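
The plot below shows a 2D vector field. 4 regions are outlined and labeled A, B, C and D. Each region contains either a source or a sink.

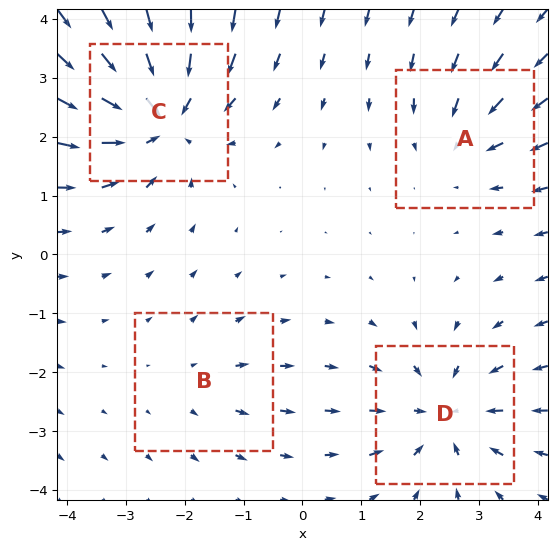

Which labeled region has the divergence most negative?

Divergence at each region's feature centre — A: about -3, B: about +2, C: about -6, D: about -5. Region C is most negative.

C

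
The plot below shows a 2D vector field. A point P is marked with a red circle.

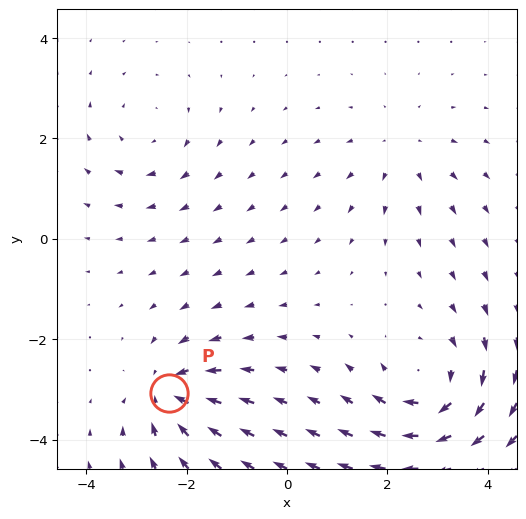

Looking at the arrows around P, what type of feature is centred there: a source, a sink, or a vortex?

At P (-2.3, -3.1) the arrows converge inward. Divergence about -5, curl ≈0 — negative divergence with near-zero curl is a sink.

sink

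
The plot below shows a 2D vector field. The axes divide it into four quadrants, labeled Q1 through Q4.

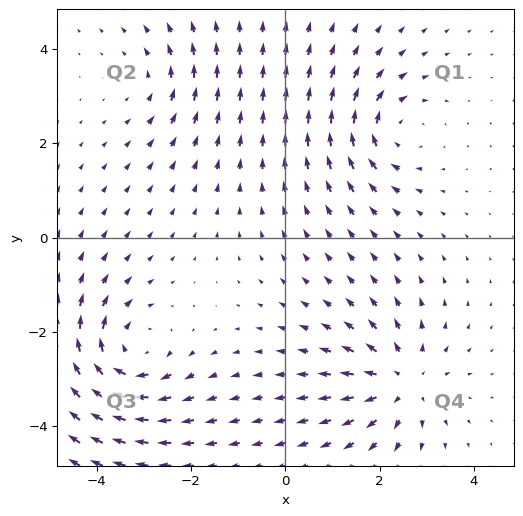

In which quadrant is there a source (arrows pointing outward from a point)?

Q4

The source sits at approximately (2.5, -3.1), which lies in quadrant Q4. The divergence there is about +5, positive as expected for a source.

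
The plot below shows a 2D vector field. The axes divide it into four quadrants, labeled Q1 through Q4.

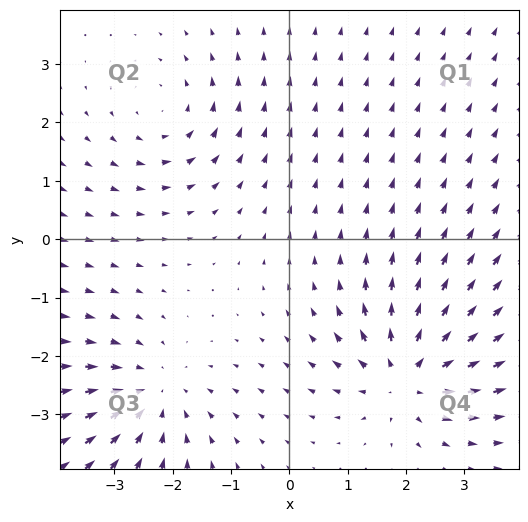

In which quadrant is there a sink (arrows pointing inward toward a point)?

Q3

The sink sits at approximately (-2.3, -2.7), which lies in quadrant Q3. The divergence there is about -3, negative as expected for a sink.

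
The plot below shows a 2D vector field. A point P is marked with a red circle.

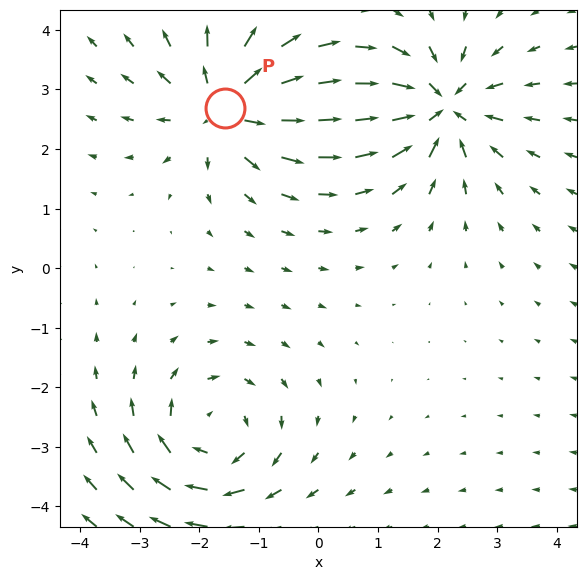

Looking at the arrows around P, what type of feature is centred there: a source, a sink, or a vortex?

At P (-1.6, 2.7) the arrows spread outward. Divergence about +5, curl ≈0 — positive divergence with near-zero curl is a source.

source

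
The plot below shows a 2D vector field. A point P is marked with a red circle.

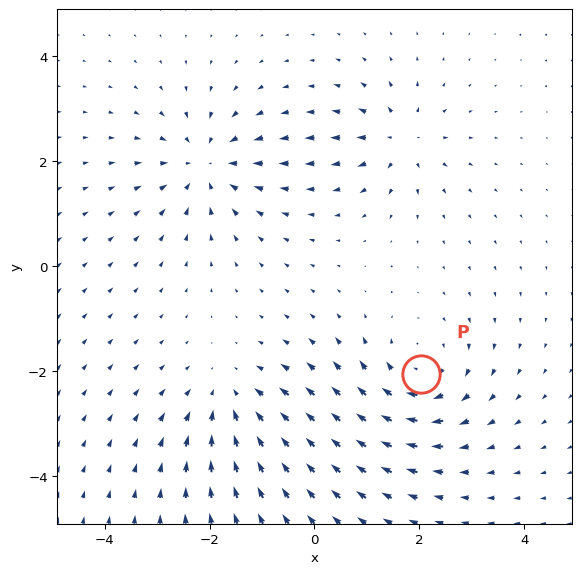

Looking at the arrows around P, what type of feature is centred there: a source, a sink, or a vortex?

vortex

At P (2.0, -2.0) the arrows circulate clockwise. Divergence ≈0, curl about -4 — near-zero divergence with nonzero curl is a vortex.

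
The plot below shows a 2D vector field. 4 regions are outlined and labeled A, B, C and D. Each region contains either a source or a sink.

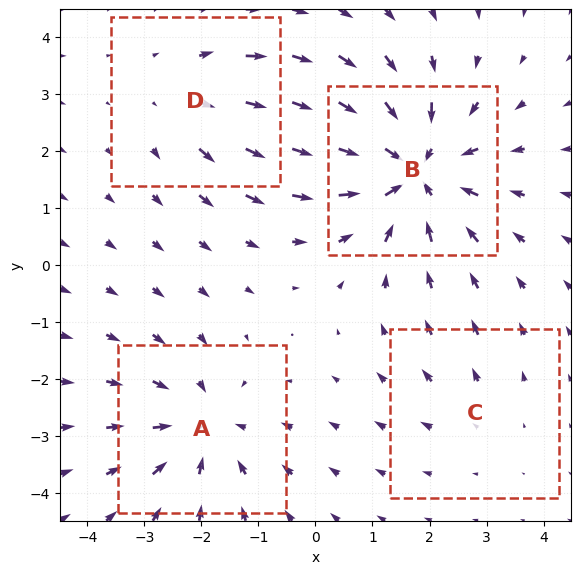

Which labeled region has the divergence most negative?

B

Divergence at each region's feature centre — A: about -4, B: about -6, C: about +2, D: about +3. Region B is most negative.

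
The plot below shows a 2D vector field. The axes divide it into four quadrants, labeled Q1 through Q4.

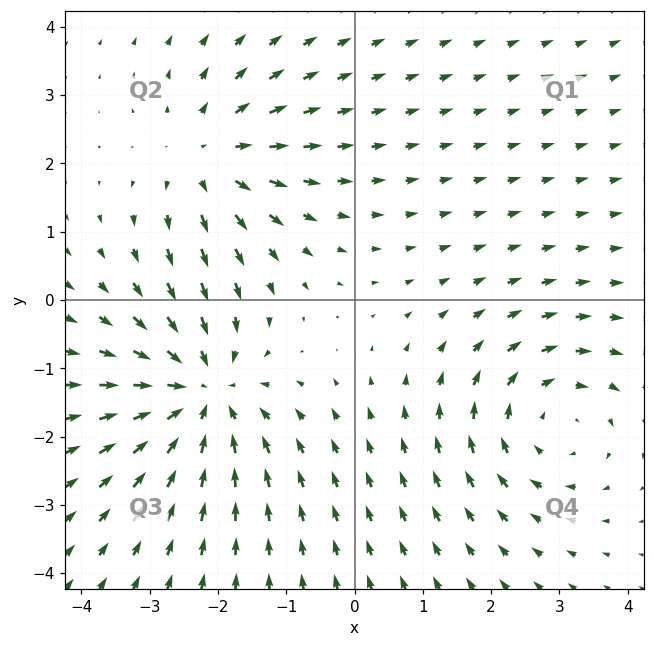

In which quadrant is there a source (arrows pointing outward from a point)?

Q2

The source sits at approximately (-2.2, 2.1), which lies in quadrant Q2. The divergence there is about +4, positive as expected for a source.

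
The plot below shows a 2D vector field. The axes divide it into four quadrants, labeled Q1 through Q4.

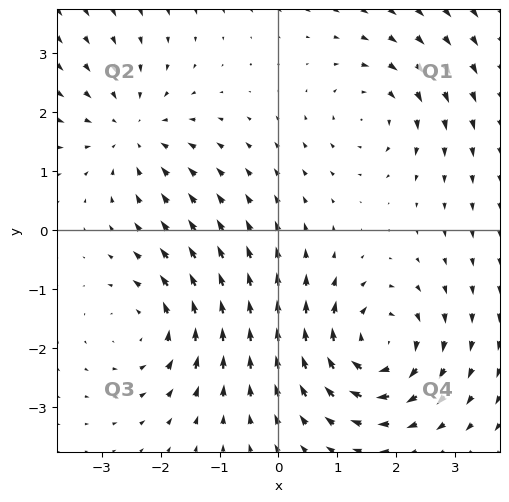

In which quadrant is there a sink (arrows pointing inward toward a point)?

The sink sits at approximately (-2.5, 1.7), which lies in quadrant Q2. The divergence there is about -3, negative as expected for a sink.

Q2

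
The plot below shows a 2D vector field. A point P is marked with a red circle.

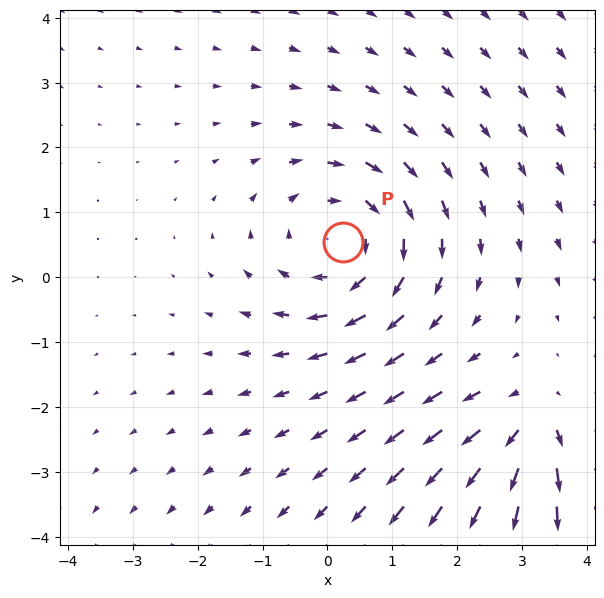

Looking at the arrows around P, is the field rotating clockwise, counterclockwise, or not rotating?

clockwise

Near P at (0.2, 0.5) the arrows circulate clockwise. The curl (z-component) there is about -3; negative curl means clockwise rotation.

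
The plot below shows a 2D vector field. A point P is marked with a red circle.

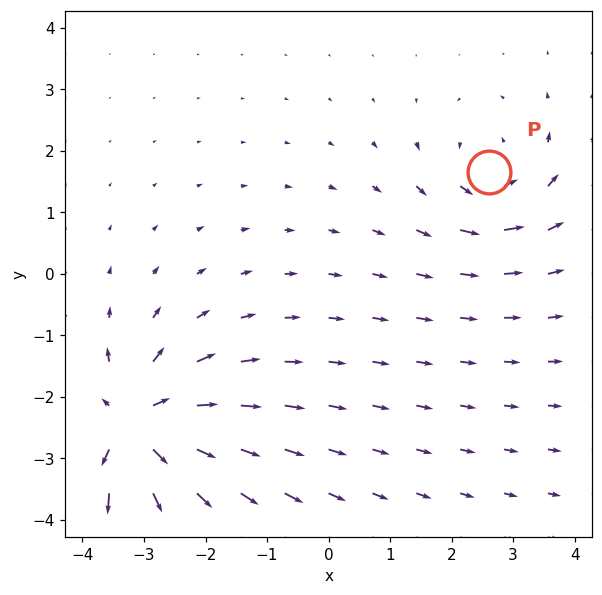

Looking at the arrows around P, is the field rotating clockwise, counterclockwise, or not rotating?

Near P at (2.6, 1.6) the arrows circulate counterclockwise. The curl (z-component) there is about +3; positive curl means counterclockwise rotation.

counterclockwise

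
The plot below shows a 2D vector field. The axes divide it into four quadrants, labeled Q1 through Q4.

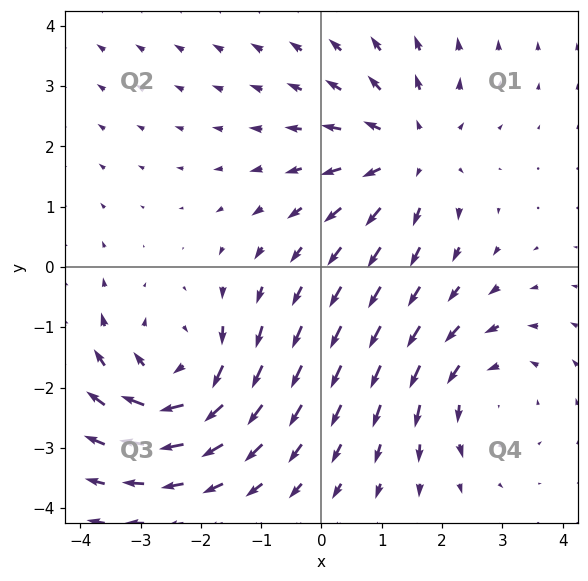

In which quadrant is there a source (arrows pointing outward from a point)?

The source sits at approximately (1.4, 1.9), which lies in quadrant Q1. The divergence there is about +4, positive as expected for a source.

Q1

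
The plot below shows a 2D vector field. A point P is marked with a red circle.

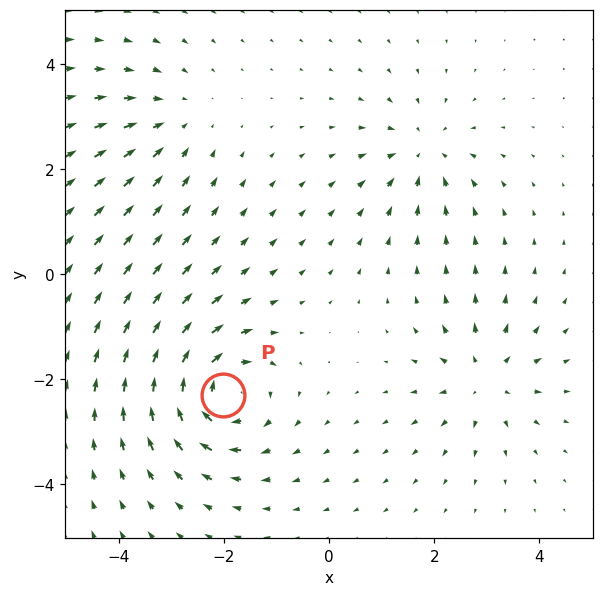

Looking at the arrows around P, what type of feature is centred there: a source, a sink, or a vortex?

At P (-2.0, -2.3) the arrows circulate clockwise. Divergence ≈0, curl about -5 — near-zero divergence with nonzero curl is a vortex.

vortex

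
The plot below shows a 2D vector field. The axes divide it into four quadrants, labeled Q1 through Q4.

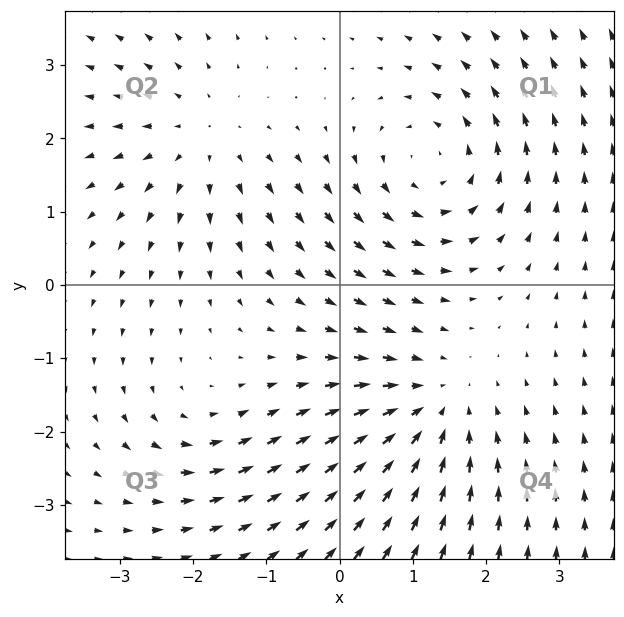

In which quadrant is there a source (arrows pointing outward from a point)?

Q2

The source sits at approximately (-1.9, 2.0), which lies in quadrant Q2. The divergence there is about +3, positive as expected for a source.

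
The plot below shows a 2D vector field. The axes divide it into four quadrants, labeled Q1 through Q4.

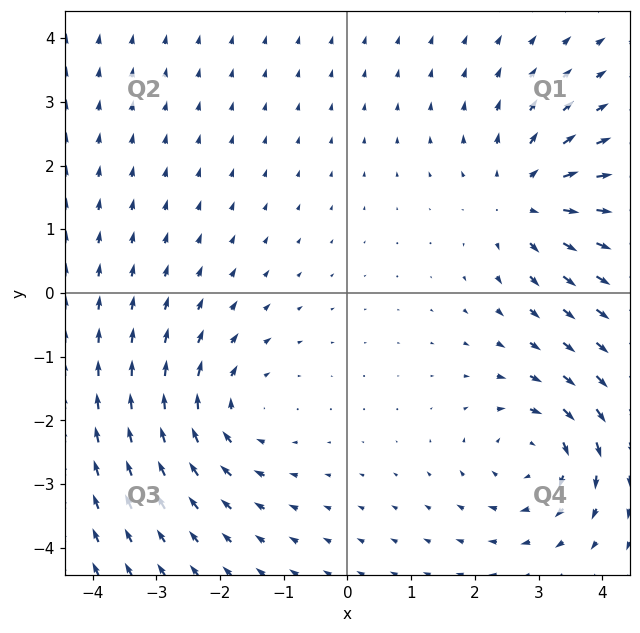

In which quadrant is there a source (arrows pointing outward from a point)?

Q1

The source sits at approximately (2.8, 1.5), which lies in quadrant Q1. The divergence there is about +4, positive as expected for a source.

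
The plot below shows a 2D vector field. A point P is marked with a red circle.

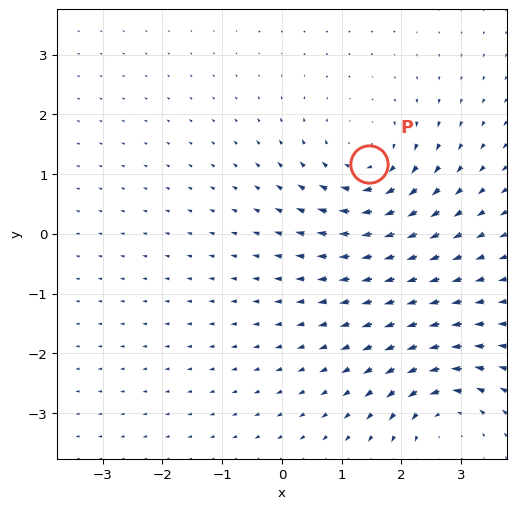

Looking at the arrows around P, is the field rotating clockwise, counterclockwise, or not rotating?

clockwise

Near P at (1.5, 1.2) the arrows circulate clockwise. The curl (z-component) there is about -4; negative curl means clockwise rotation.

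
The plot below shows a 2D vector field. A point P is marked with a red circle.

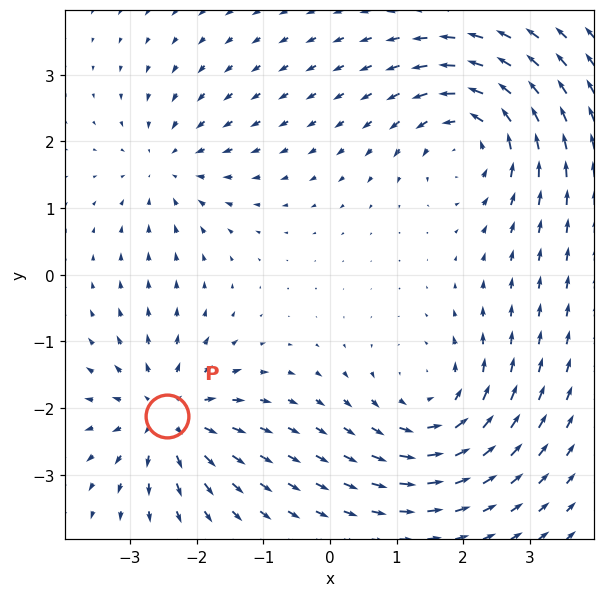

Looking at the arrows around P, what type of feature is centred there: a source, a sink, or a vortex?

source

At P (-2.4, -2.1) the arrows spread outward. Divergence about +6, curl ≈0 — positive divergence with near-zero curl is a source.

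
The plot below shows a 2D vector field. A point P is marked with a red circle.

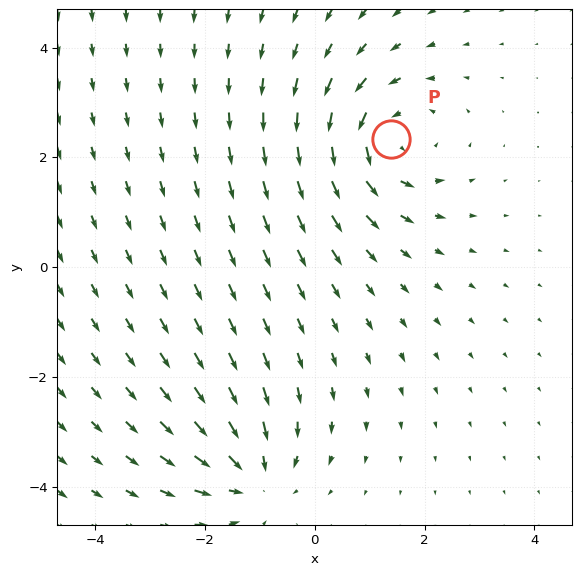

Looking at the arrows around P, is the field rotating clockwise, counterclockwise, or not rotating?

counterclockwise

Near P at (1.4, 2.3) the arrows circulate counterclockwise. The curl (z-component) there is about +3; positive curl means counterclockwise rotation.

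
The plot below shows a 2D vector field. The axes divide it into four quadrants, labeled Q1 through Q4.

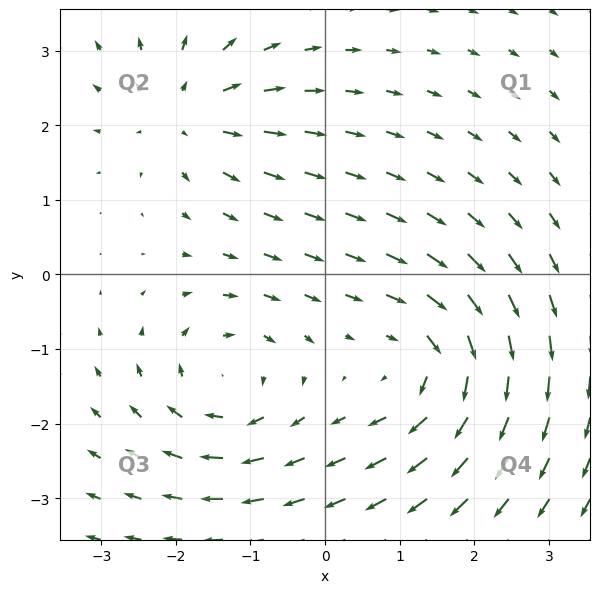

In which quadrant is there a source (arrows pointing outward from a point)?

The source sits at approximately (-1.8, 2.2), which lies in quadrant Q2. The divergence there is about +5, positive as expected for a source.

Q2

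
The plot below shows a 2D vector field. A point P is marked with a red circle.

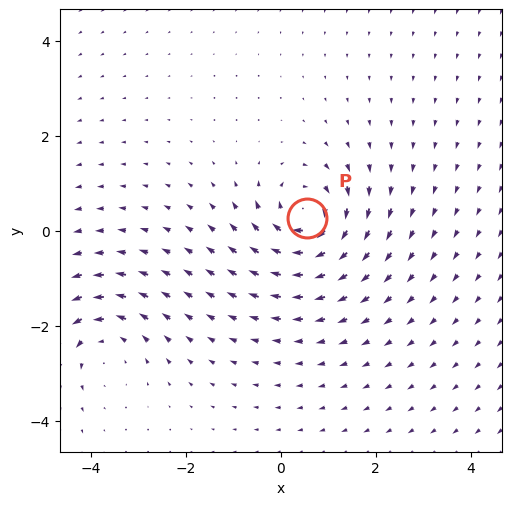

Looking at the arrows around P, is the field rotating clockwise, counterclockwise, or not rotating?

Near P at (0.6, 0.3) the arrows circulate clockwise. The curl (z-component) there is about -6; negative curl means clockwise rotation.

clockwise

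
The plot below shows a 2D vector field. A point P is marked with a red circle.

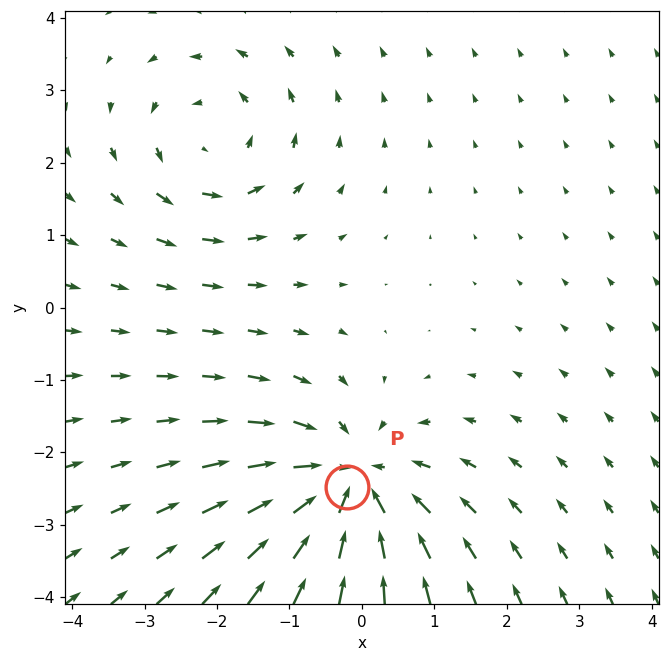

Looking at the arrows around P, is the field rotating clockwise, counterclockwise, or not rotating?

Near P at (-0.2, -2.5) the arrows show no circulation. The curl there is ≈0.

not rotating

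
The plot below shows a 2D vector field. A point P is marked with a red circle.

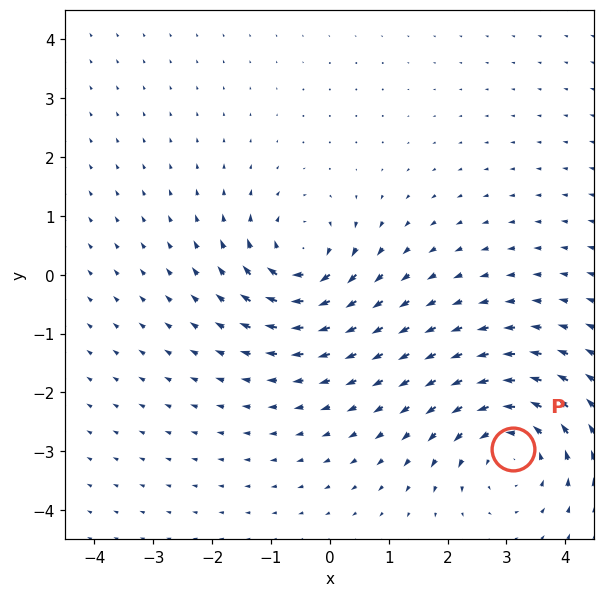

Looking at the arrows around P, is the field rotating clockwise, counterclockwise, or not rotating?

counterclockwise

Near P at (3.1, -3.0) the arrows circulate counterclockwise. The curl (z-component) there is about +3; positive curl means counterclockwise rotation.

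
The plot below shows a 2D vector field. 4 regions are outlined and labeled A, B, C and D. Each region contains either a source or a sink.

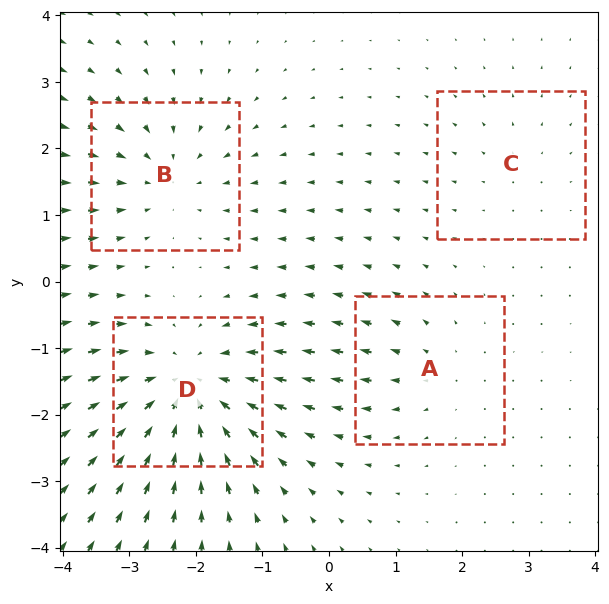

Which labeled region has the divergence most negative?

D

Divergence at each region's feature centre — A: about +3, B: about -4, C: about +2, D: about -7. Region D is most negative.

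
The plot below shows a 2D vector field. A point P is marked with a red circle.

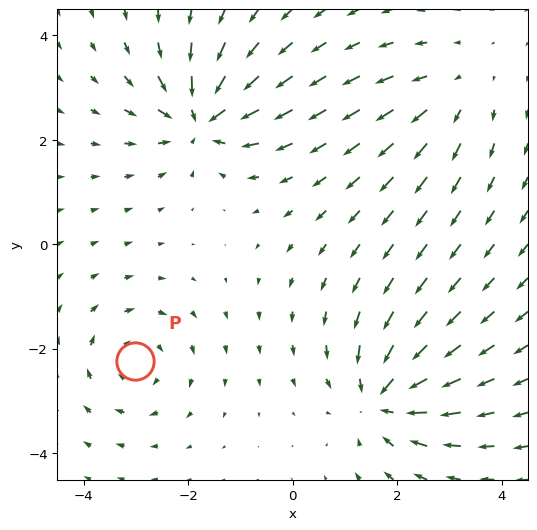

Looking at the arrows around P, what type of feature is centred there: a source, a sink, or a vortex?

At P (-3.0, -2.2) the arrows circulate clockwise. Divergence ≈0, curl about -3 — near-zero divergence with nonzero curl is a vortex.

vortex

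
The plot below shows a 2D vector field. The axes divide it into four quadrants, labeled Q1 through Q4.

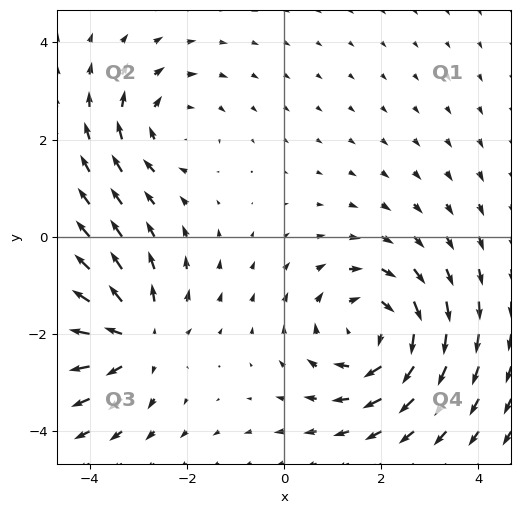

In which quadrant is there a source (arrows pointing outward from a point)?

Q3

The source sits at approximately (-3.1, -2.1), which lies in quadrant Q3. The divergence there is about +4, positive as expected for a source.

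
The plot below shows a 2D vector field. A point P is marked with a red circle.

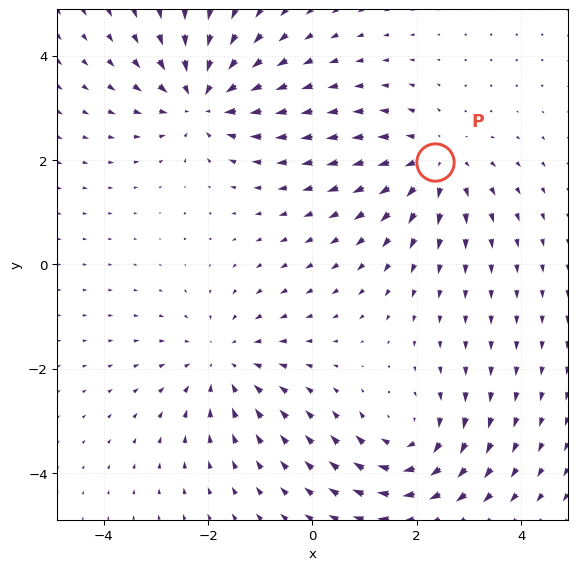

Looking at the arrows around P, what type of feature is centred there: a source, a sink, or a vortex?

At P (2.4, 2.0) the arrows spread outward. Divergence about +4, curl ≈0 — positive divergence with near-zero curl is a source.

source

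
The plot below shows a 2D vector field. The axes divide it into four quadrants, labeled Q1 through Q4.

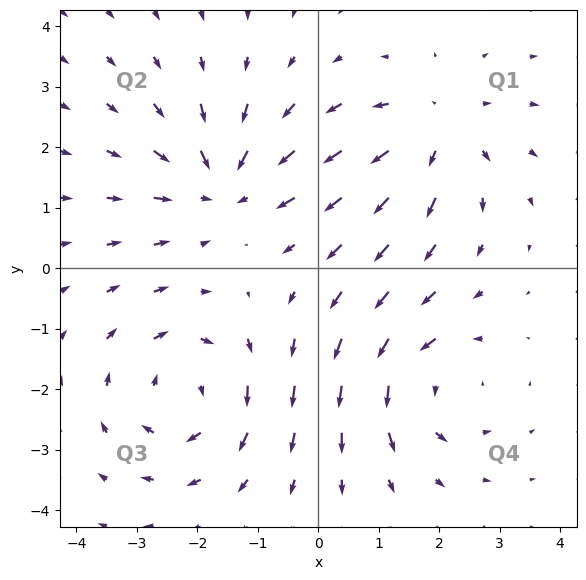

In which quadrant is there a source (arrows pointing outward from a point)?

Q1

The source sits at approximately (2.0, 2.3), which lies in quadrant Q1. The divergence there is about +4, positive as expected for a source.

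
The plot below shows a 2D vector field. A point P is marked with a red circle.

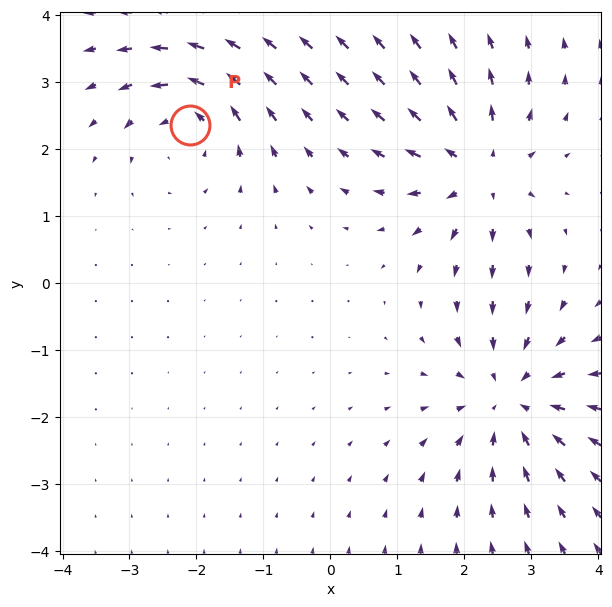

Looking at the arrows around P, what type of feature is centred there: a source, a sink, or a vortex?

At P (-2.1, 2.4) the arrows circulate counterclockwise. Divergence ≈0, curl about +4 — near-zero divergence with nonzero curl is a vortex.

vortex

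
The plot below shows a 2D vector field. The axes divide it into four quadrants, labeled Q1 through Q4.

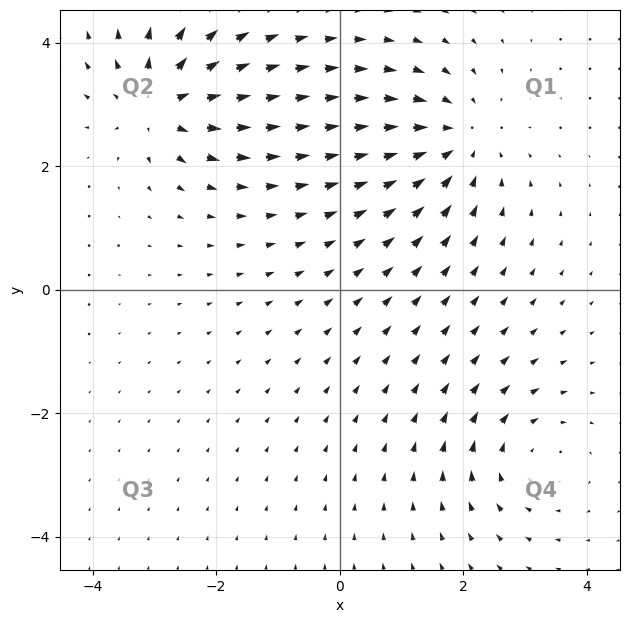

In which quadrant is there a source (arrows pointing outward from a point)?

Q2

The source sits at approximately (-2.9, 3.0), which lies in quadrant Q2. The divergence there is about +6, positive as expected for a source.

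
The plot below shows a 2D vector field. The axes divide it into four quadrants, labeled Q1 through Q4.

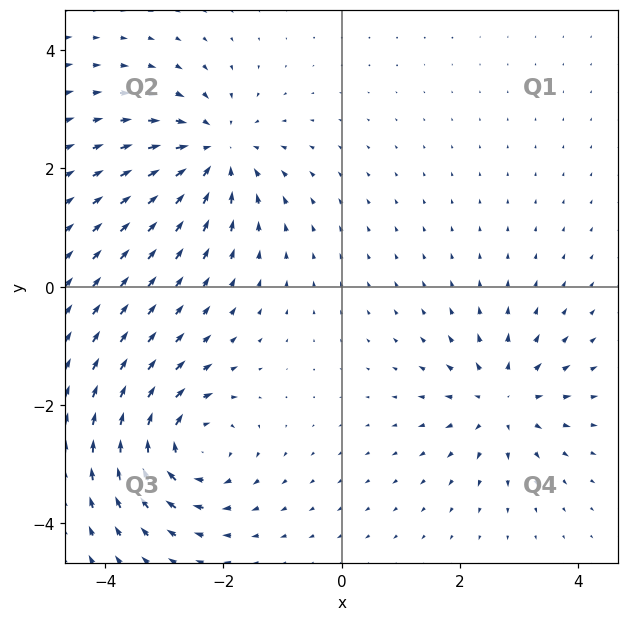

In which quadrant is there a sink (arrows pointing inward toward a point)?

Q2

The sink sits at approximately (-2.1, 2.3), which lies in quadrant Q2. The divergence there is about -5, negative as expected for a sink.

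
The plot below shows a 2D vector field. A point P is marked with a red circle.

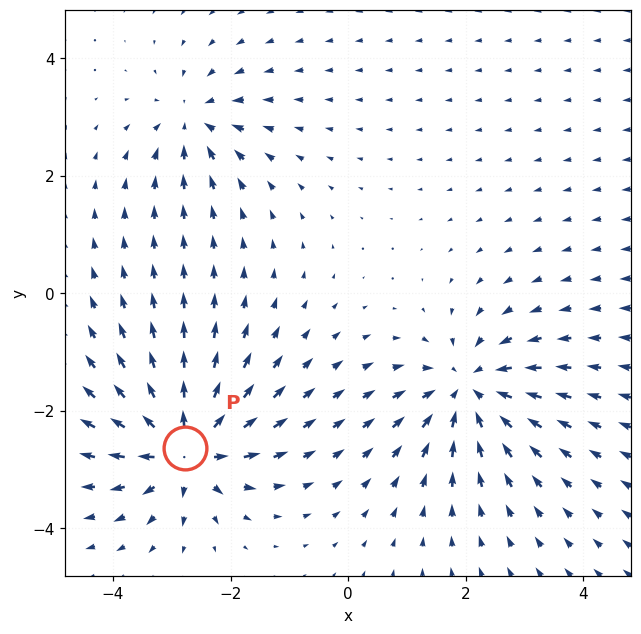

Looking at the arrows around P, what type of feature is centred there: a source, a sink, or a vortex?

At P (-2.8, -2.6) the arrows spread outward. Divergence about +7, curl ≈0 — positive divergence with near-zero curl is a source.

source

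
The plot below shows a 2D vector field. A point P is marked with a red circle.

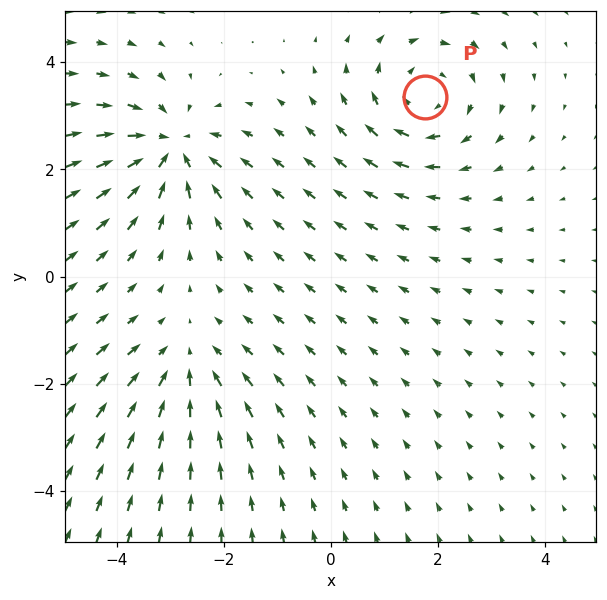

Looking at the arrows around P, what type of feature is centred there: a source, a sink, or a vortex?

vortex

At P (1.8, 3.3) the arrows circulate clockwise. Divergence ≈0, curl about -3 — near-zero divergence with nonzero curl is a vortex.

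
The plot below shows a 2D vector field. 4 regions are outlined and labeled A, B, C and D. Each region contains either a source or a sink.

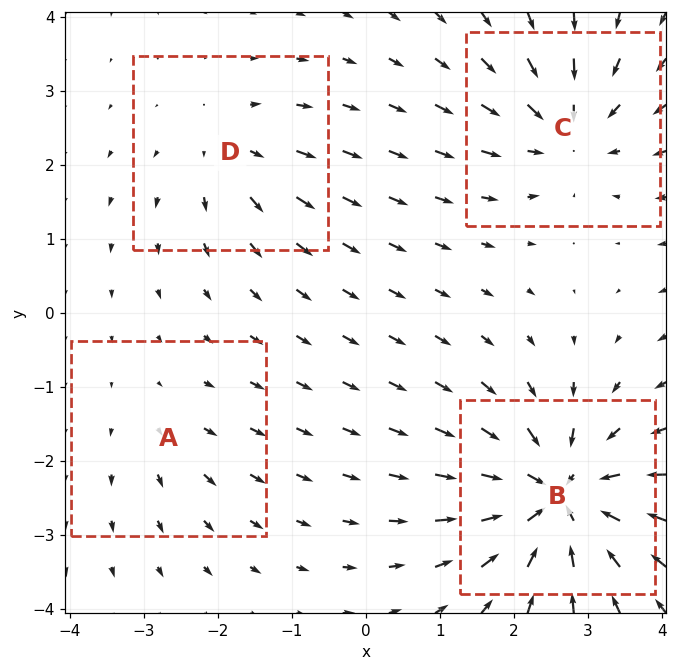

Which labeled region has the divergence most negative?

Divergence at each region's feature centre — A: about +2, B: about -8, C: about -5, D: about +4. Region B is most negative.

B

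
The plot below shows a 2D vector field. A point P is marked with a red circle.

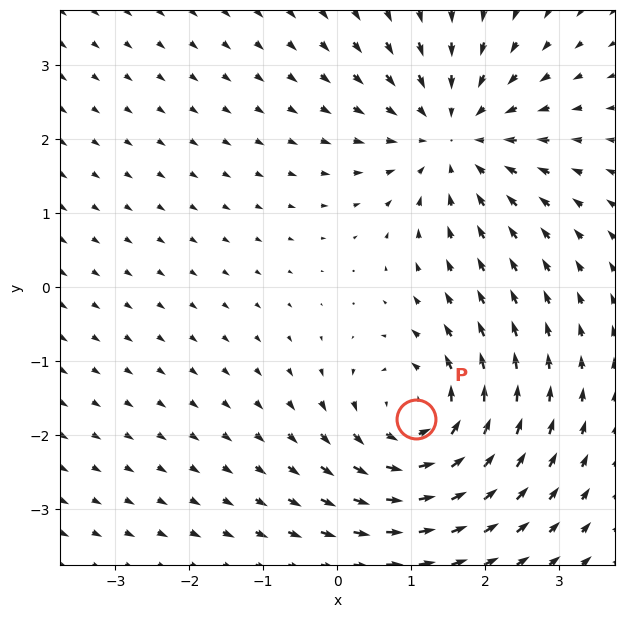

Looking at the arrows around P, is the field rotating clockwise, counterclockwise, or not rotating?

Near P at (1.1, -1.8) the arrows circulate counterclockwise. The curl (z-component) there is about +3; positive curl means counterclockwise rotation.

counterclockwise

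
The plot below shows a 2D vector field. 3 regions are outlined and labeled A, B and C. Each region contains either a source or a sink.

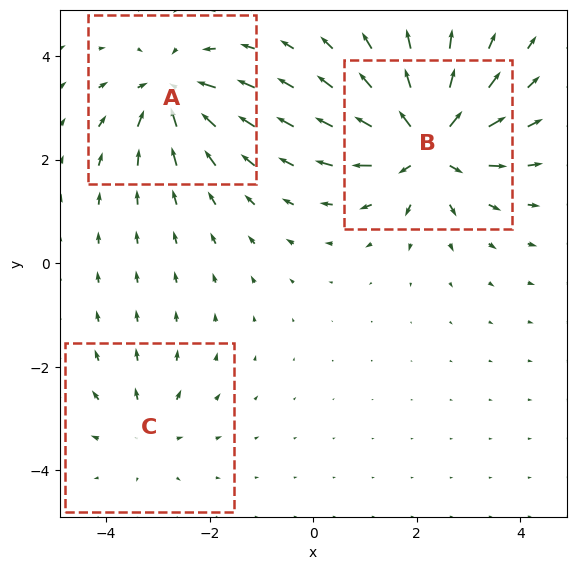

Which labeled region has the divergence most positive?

B

Divergence at each region's feature centre — A: about -4, B: about +6, C: about +2. Region B is most positive.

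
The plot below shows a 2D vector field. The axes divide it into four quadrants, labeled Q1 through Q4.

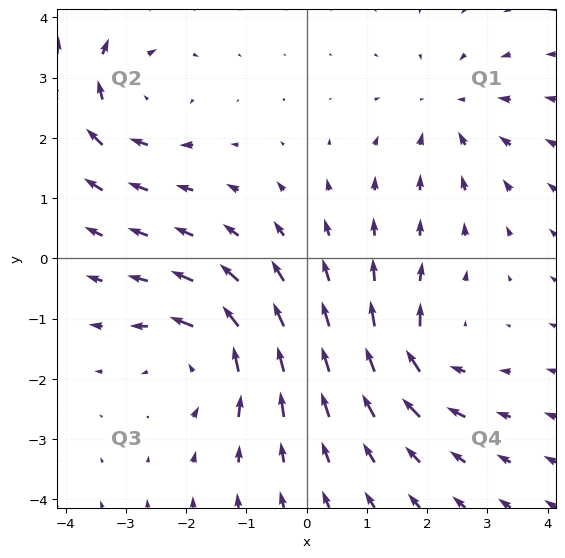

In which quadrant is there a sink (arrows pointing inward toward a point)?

Q1

The sink sits at approximately (2.4, 2.4), which lies in quadrant Q1. The divergence there is about -3, negative as expected for a sink.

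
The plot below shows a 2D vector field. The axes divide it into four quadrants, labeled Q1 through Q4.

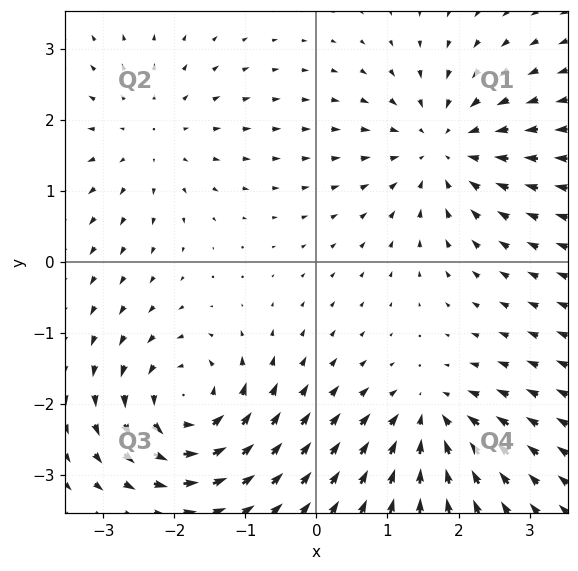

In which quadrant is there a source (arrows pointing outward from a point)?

Q2

The source sits at approximately (-2.3, 1.8), which lies in quadrant Q2. The divergence there is about +3, positive as expected for a source.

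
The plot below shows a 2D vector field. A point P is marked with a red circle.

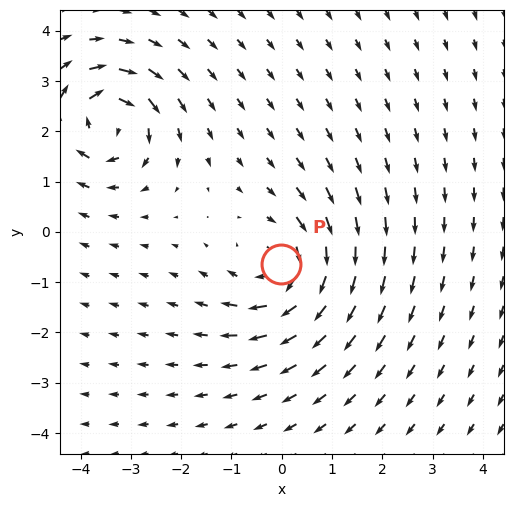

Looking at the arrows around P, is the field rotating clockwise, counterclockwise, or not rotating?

Near P at (-0.0, -0.6) the arrows circulate clockwise. The curl (z-component) there is about -4; negative curl means clockwise rotation.

clockwise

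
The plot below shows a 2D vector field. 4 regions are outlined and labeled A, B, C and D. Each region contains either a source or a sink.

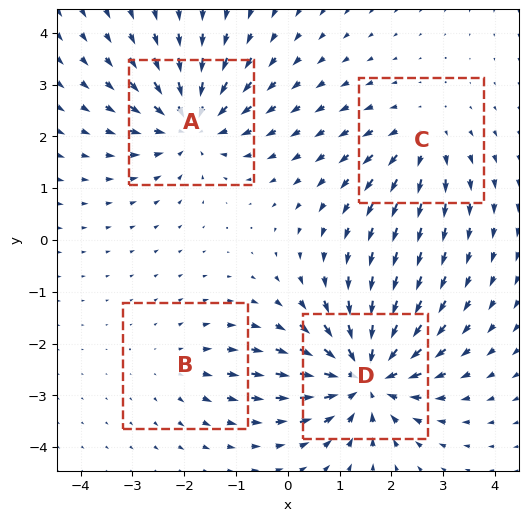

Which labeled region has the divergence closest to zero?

B

Divergence at each region's feature centre — A: about -5, B: about +2, C: about +4, D: about -7. Region B is closest to zero.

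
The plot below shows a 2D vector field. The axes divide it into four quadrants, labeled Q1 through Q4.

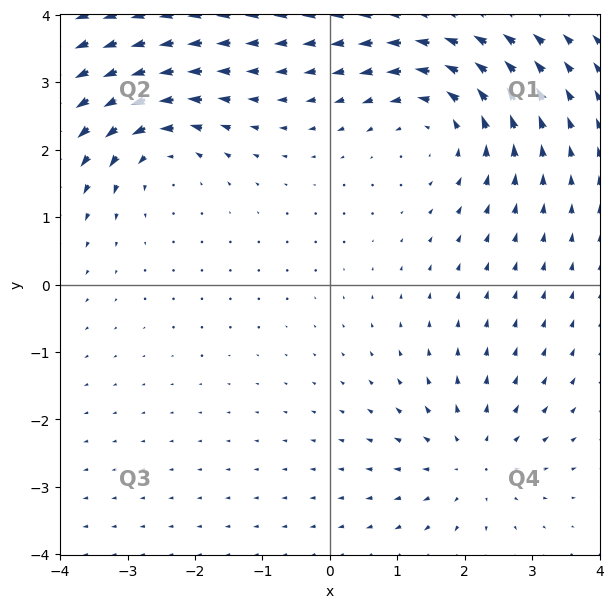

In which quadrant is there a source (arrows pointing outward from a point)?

Q4

The source sits at approximately (2.1, -2.6), which lies in quadrant Q4. The divergence there is about +3, positive as expected for a source.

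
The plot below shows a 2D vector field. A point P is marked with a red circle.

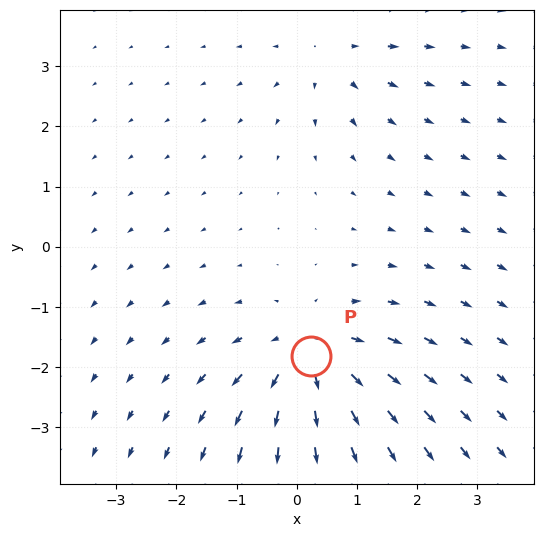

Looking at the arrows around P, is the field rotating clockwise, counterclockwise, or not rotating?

Near P at (0.2, -1.8) the arrows show no circulation. The curl there is ≈0.

not rotating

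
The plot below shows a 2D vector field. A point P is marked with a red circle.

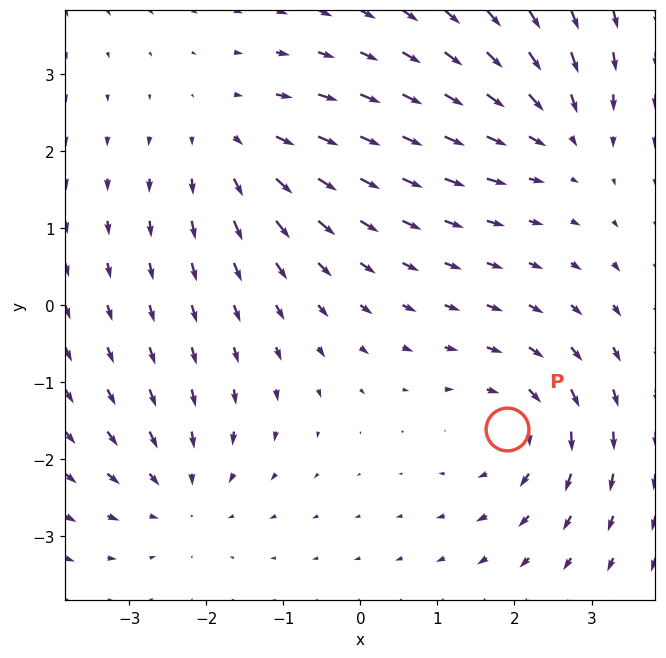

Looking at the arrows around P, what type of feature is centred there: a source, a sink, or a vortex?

At P (1.9, -1.6) the arrows circulate clockwise. Divergence ≈0, curl about -3 — near-zero divergence with nonzero curl is a vortex.

vortex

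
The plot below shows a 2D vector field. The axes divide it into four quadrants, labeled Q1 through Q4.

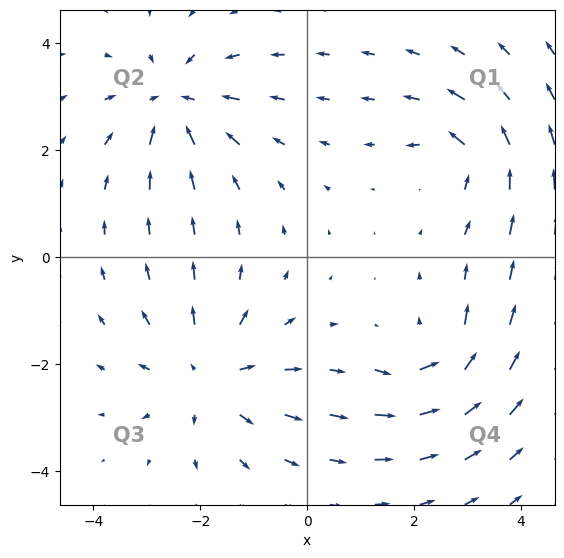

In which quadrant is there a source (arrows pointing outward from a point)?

The source sits at approximately (-1.8, -2.2), which lies in quadrant Q3. The divergence there is about +4, positive as expected for a source.

Q3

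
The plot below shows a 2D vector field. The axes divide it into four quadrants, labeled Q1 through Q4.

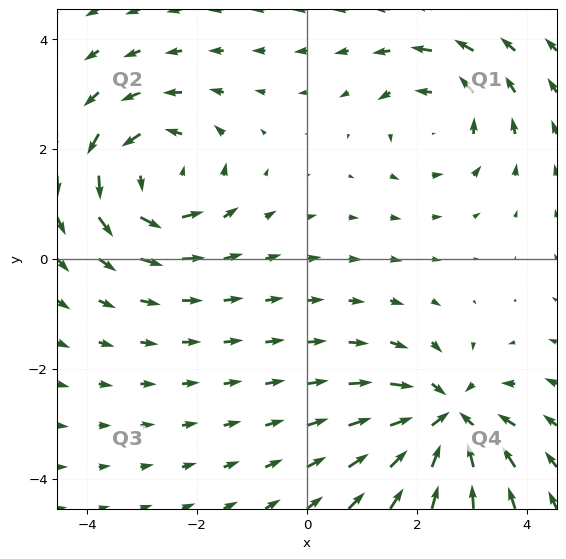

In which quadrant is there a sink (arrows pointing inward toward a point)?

Q4

The sink sits at approximately (2.5, -2.9), which lies in quadrant Q4. The divergence there is about -6, negative as expected for a sink.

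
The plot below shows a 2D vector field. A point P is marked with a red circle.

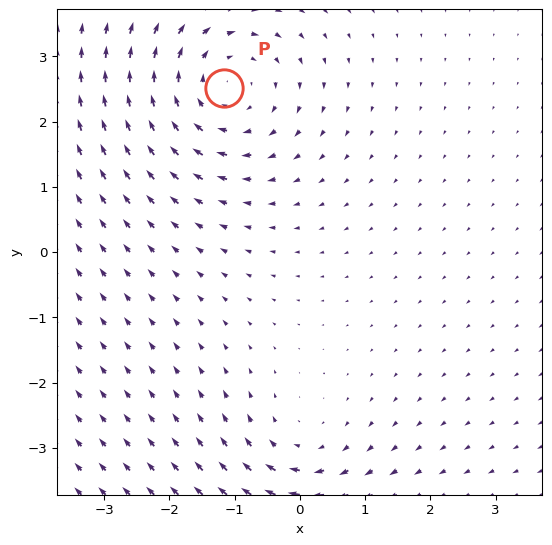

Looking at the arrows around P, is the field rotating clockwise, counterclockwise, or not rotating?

clockwise

Near P at (-1.2, 2.5) the arrows circulate clockwise. The curl (z-component) there is about -4; negative curl means clockwise rotation.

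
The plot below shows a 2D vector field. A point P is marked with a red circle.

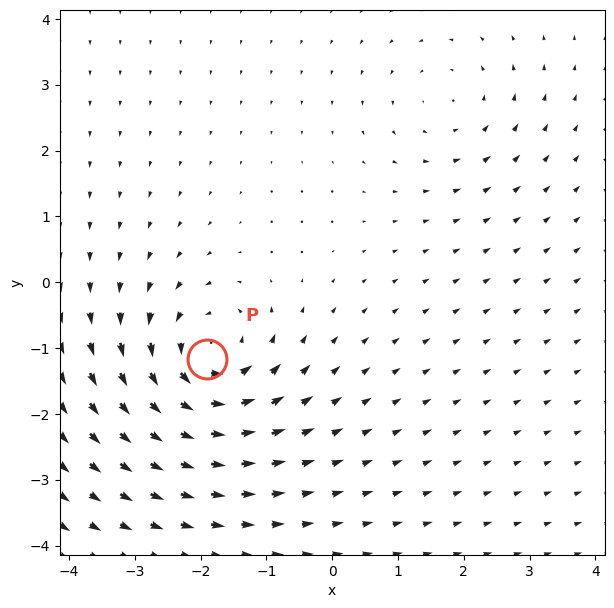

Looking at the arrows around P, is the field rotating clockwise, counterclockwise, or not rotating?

Near P at (-1.9, -1.2) the arrows circulate counterclockwise. The curl (z-component) there is about +6; positive curl means counterclockwise rotation.

counterclockwise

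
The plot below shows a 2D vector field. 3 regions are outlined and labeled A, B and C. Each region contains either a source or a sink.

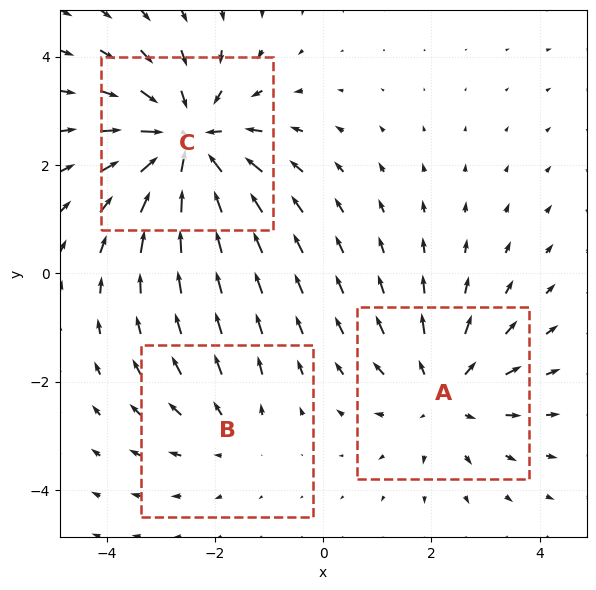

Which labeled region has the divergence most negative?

C

Divergence at each region's feature centre — A: about +3, B: about +2, C: about -4. Region C is most negative.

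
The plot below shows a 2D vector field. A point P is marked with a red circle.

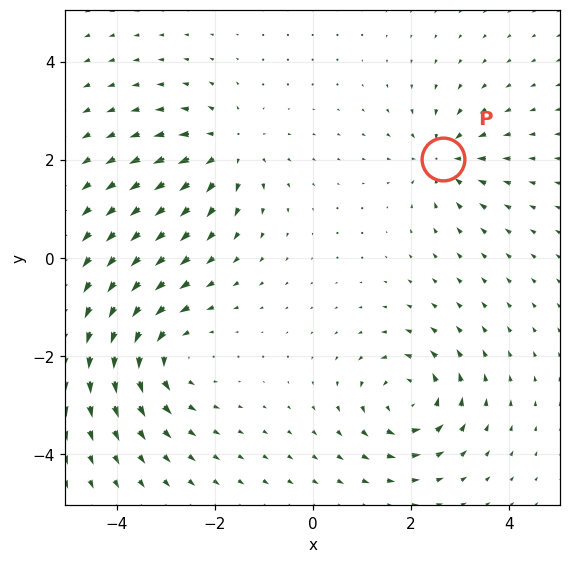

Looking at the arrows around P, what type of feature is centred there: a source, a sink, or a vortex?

At P (2.7, 2.0) the arrows converge inward. Divergence about -4, curl ≈0 — negative divergence with near-zero curl is a sink.

sink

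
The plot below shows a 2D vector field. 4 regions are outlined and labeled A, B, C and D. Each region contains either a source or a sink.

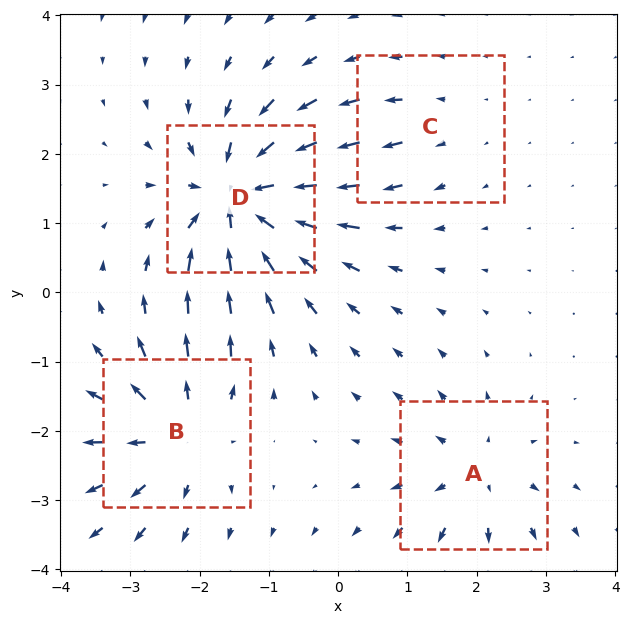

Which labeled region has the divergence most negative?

Divergence at each region's feature centre — A: about +4, B: about +6, C: about +2, D: about -8. Region D is most negative.

D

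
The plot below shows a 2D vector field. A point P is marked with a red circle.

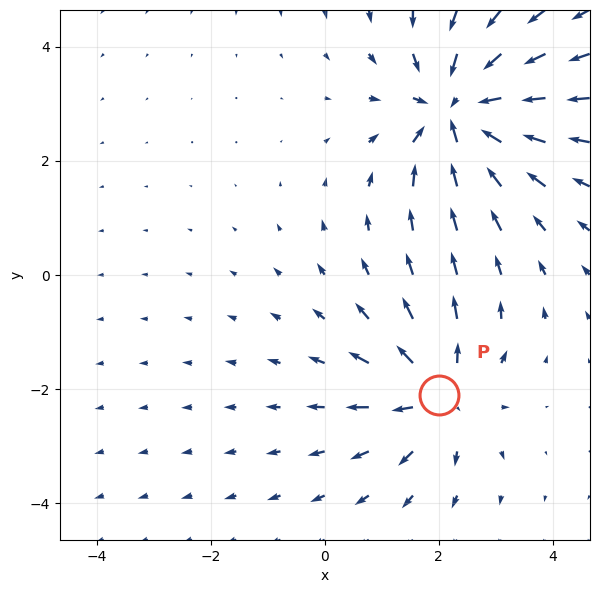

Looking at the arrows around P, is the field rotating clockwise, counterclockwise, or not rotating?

Near P at (2.0, -2.1) the arrows show no circulation. The curl there is ≈0.

not rotating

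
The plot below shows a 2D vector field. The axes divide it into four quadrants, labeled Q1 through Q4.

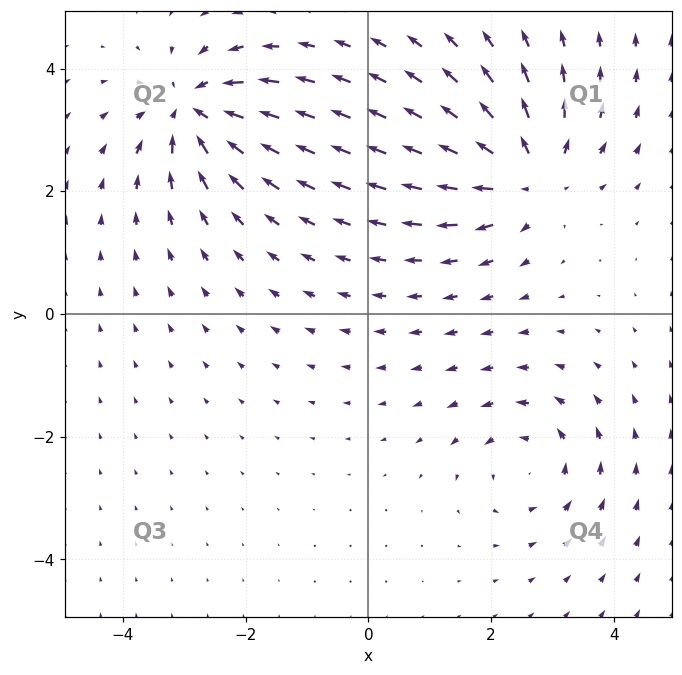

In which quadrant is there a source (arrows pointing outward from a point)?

Q1

The source sits at approximately (2.6, 2.3), which lies in quadrant Q1. The divergence there is about +5, positive as expected for a source.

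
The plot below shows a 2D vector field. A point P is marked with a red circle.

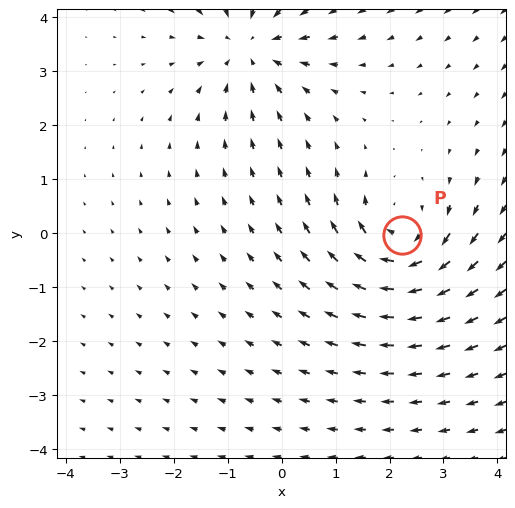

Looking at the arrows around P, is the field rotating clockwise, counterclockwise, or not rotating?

clockwise

Near P at (2.2, -0.0) the arrows circulate clockwise. The curl (z-component) there is about -5; negative curl means clockwise rotation.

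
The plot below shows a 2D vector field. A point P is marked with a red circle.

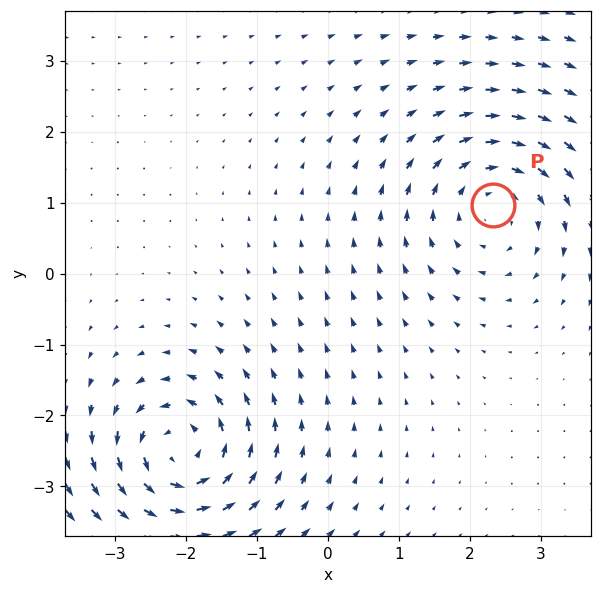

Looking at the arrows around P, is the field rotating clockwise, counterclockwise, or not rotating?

Near P at (2.3, 1.0) the arrows circulate clockwise. The curl (z-component) there is about -4; negative curl means clockwise rotation.

clockwise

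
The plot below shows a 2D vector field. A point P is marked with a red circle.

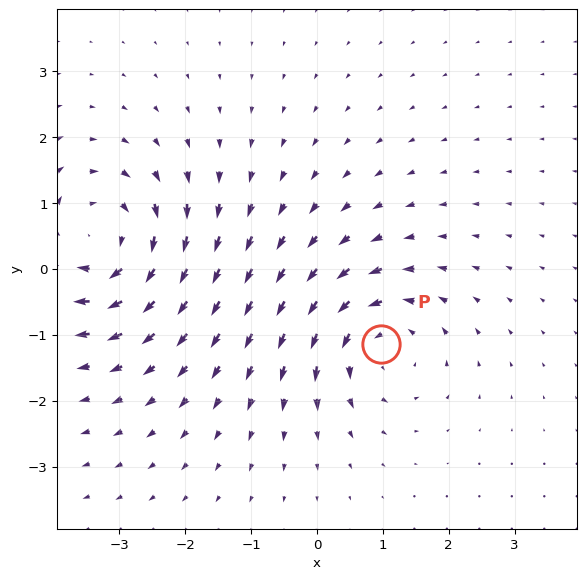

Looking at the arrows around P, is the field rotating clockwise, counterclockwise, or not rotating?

Near P at (1.0, -1.1) the arrows circulate counterclockwise. The curl (z-component) there is about +4; positive curl means counterclockwise rotation.

counterclockwise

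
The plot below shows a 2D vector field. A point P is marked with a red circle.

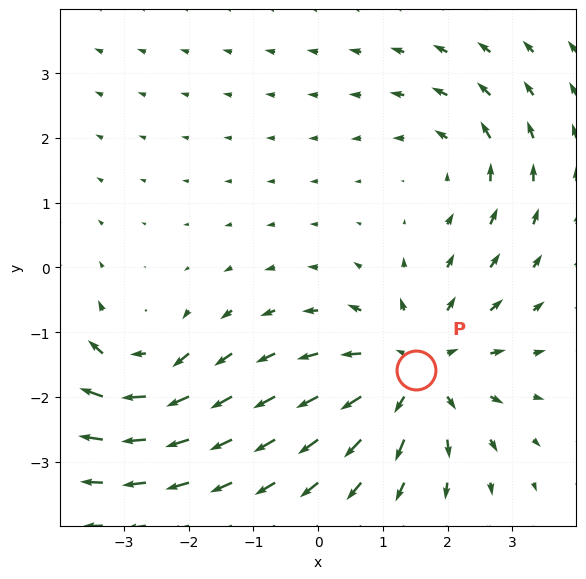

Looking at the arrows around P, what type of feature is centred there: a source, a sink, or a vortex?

At P (1.5, -1.6) the arrows spread outward. Divergence about +4, curl ≈0 — positive divergence with near-zero curl is a source.

source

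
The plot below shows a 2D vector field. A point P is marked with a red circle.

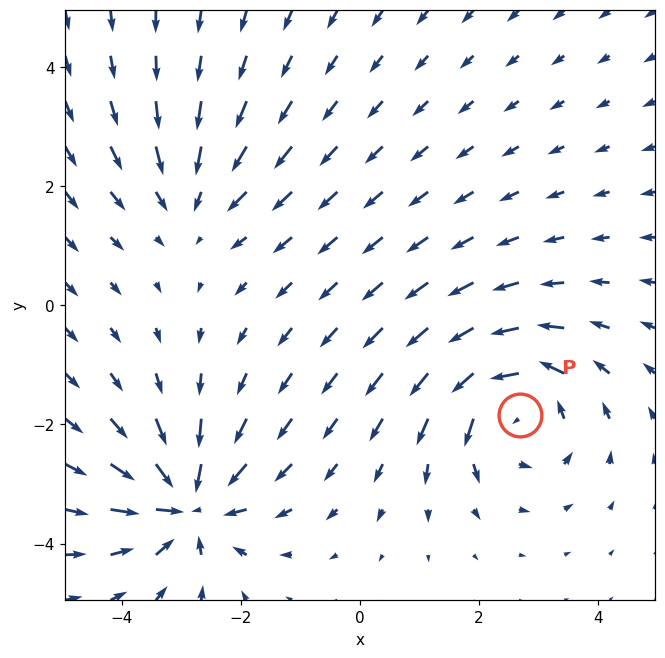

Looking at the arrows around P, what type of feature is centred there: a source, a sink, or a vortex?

At P (2.7, -1.8) the arrows circulate counterclockwise. Divergence ≈0, curl about +5 — near-zero divergence with nonzero curl is a vortex.

vortex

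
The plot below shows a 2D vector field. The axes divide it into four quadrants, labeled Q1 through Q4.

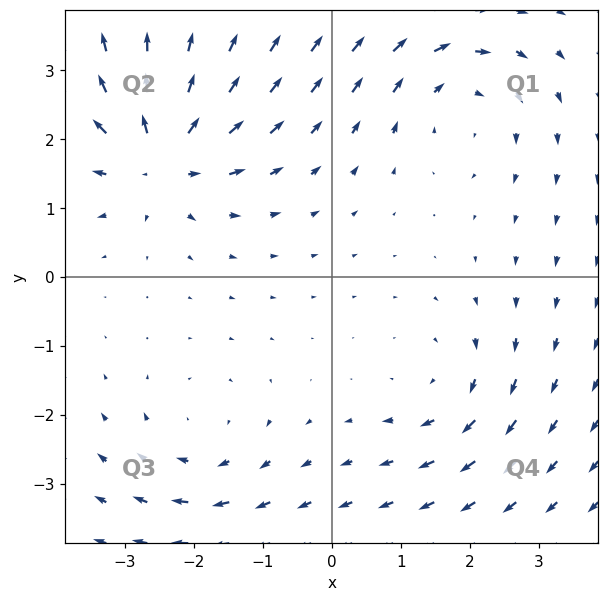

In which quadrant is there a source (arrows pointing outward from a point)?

Q2

The source sits at approximately (-2.5, 1.8), which lies in quadrant Q2. The divergence there is about +6, positive as expected for a source.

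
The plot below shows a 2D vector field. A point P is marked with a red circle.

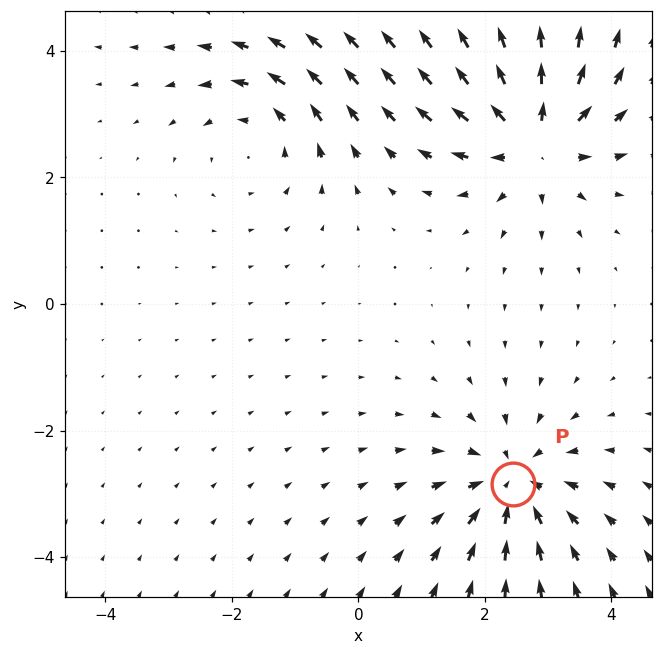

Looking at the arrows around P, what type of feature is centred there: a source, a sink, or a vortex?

At P (2.4, -2.8) the arrows converge inward. Divergence about -5, curl ≈0 — negative divergence with near-zero curl is a sink.

sink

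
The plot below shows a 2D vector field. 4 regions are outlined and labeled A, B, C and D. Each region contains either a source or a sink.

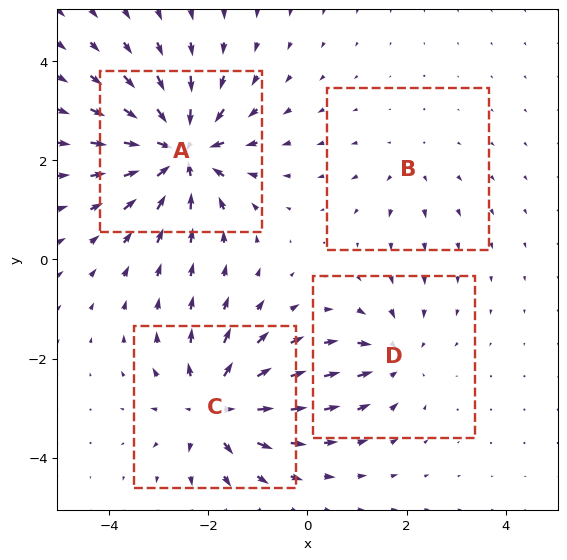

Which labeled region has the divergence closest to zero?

Divergence at each region's feature centre — A: about -8, B: about +2, C: about +6, D: about -4. Region B is closest to zero.

B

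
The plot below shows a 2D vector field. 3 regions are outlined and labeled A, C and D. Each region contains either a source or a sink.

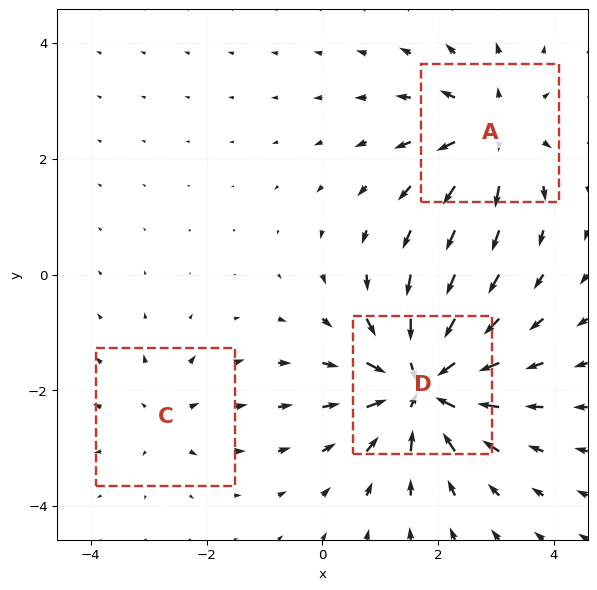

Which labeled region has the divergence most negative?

Divergence at each region's feature centre — A: about +4, C: about +2, D: about -6. Region D is most negative.

D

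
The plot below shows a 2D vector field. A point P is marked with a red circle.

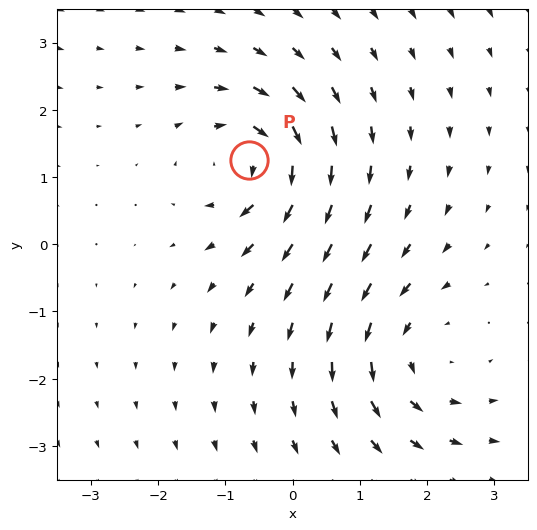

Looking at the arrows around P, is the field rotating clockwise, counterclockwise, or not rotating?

clockwise

Near P at (-0.6, 1.3) the arrows circulate clockwise. The curl (z-component) there is about -6; negative curl means clockwise rotation.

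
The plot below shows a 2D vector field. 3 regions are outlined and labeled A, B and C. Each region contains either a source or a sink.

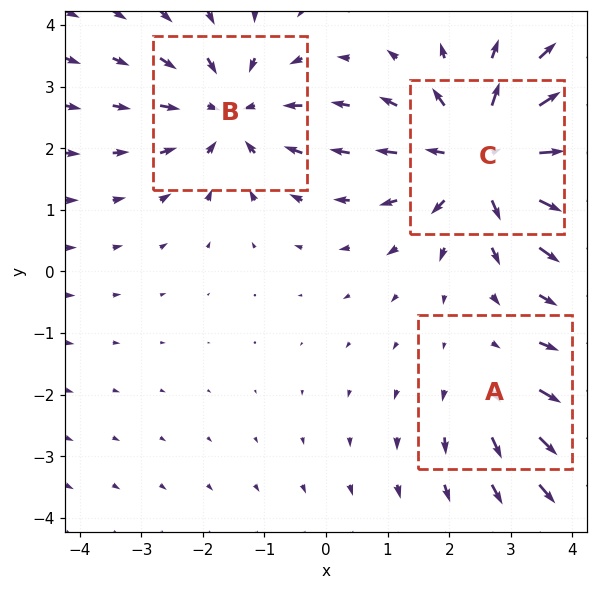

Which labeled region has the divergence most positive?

C

Divergence at each region's feature centre — A: about +2, B: about -3, C: about +4. Region C is most positive.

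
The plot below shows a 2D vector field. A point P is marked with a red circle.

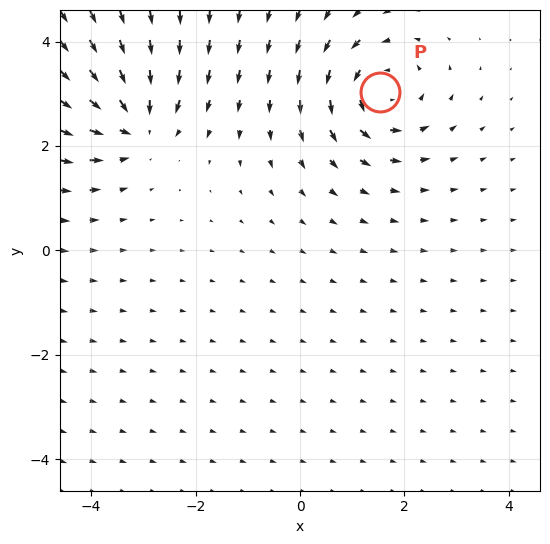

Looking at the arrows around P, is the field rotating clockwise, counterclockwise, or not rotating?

Near P at (1.5, 3.0) the arrows circulate counterclockwise. The curl (z-component) there is about +5; positive curl means counterclockwise rotation.

counterclockwise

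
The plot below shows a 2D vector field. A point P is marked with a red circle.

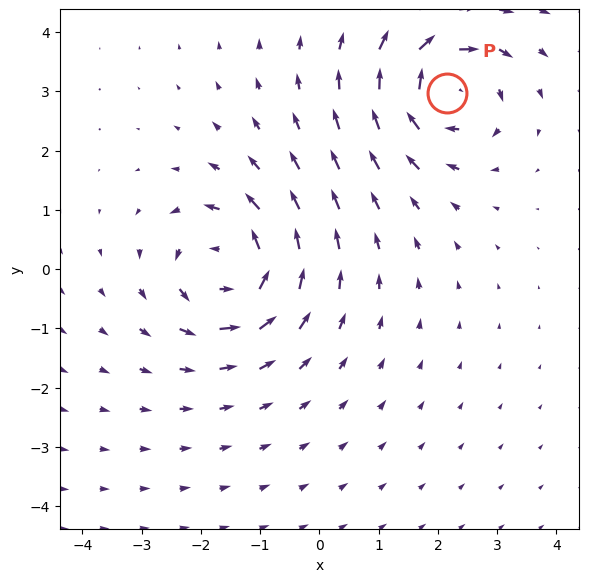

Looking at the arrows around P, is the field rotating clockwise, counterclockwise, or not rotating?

clockwise

Near P at (2.1, 3.0) the arrows circulate clockwise. The curl (z-component) there is about -6; negative curl means clockwise rotation.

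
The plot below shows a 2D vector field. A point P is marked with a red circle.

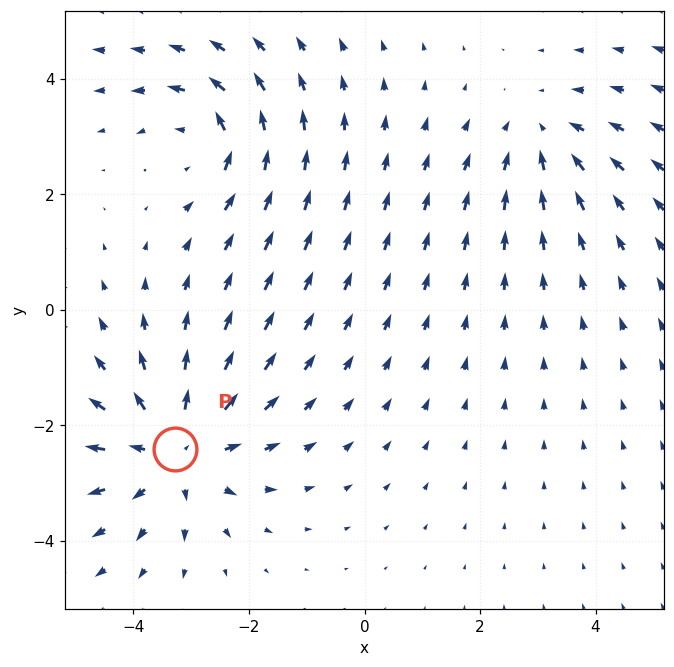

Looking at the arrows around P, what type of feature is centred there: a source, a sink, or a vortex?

At P (-3.3, -2.4) the arrows spread outward. Divergence about +4, curl ≈0 — positive divergence with near-zero curl is a source.

source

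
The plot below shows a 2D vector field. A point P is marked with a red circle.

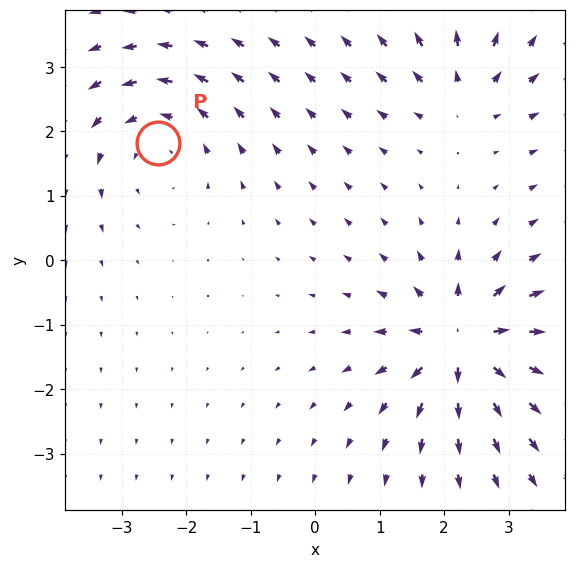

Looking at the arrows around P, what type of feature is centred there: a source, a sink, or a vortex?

vortex

At P (-2.4, 1.8) the arrows circulate counterclockwise. Divergence ≈0, curl about +3 — near-zero divergence with nonzero curl is a vortex.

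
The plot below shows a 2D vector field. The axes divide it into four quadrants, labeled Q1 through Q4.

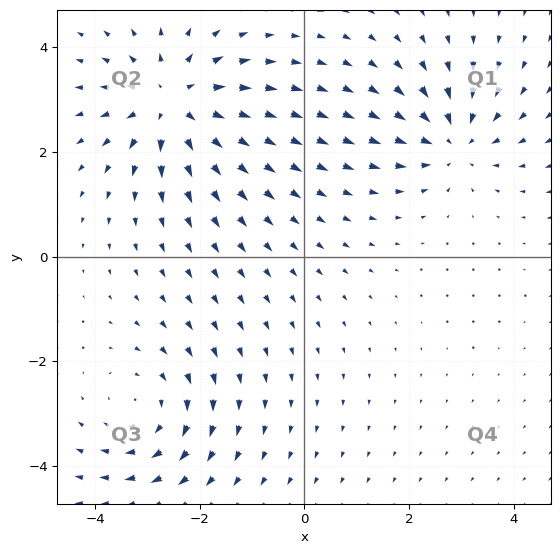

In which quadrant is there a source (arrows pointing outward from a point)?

Q2

The source sits at approximately (-2.5, 2.9), which lies in quadrant Q2. The divergence there is about +5, positive as expected for a source.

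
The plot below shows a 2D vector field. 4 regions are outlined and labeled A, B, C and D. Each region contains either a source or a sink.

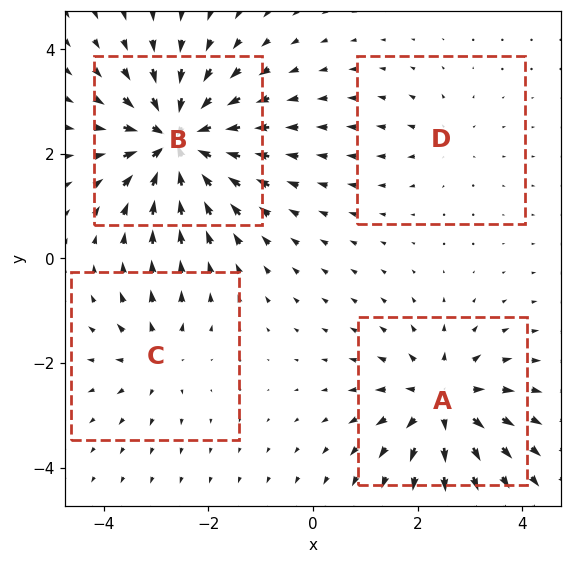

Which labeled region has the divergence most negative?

B

Divergence at each region's feature centre — A: about +6, B: about -9, C: about +4, D: about +3. Region B is most negative.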